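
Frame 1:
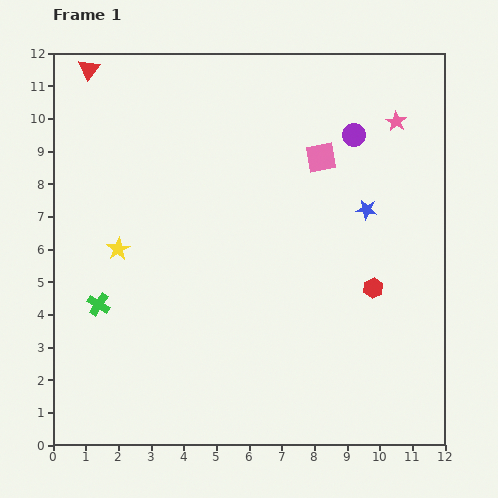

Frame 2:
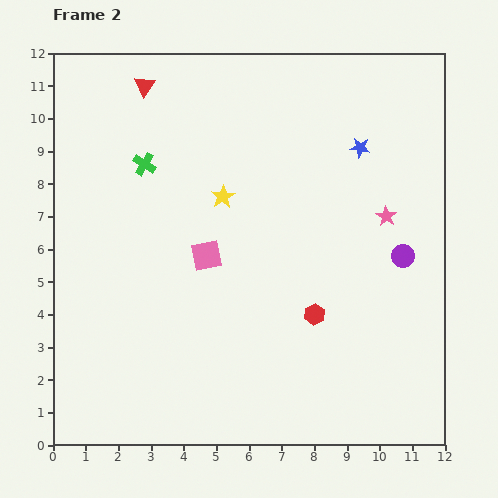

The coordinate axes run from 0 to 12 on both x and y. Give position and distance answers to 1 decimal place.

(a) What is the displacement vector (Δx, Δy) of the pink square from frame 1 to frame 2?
(-3.5, -3.0)

The pink square was at (8.2, 8.8) in frame 1 and (4.7, 5.8) in frame 2.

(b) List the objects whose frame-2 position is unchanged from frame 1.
none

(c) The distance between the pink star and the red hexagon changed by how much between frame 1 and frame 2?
-1.4

Distance in frame 1: 5.1. Distance in frame 2: 3.7.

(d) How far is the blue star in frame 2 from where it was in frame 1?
1.9

The blue star moved from (9.6, 7.2) to (9.4, 9.1), a distance of √(0.2² + 1.9²) ≈ 1.9.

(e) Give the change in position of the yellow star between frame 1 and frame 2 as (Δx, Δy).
(3.2, 1.6)

The yellow star was at (2.0, 6.0) in frame 1 and (5.2, 7.6) in frame 2.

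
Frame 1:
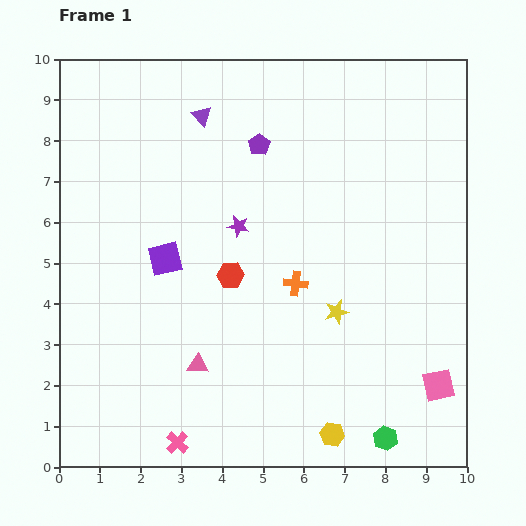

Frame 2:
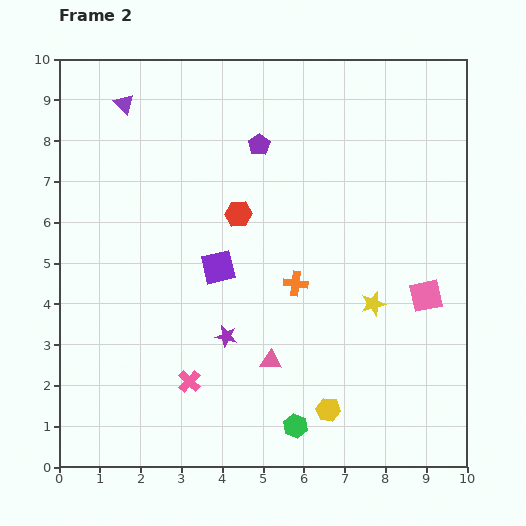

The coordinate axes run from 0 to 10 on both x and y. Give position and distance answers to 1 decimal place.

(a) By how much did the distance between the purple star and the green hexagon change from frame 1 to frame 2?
-3.5

Distance in frame 1: 6.3. Distance in frame 2: 2.8.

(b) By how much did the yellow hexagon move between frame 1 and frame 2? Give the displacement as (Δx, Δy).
(-0.1, 0.6)

The yellow hexagon was at (6.7, 0.8) in frame 1 and (6.6, 1.4) in frame 2.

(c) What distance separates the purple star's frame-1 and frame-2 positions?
2.7

The purple star moved from (4.4, 5.9) to (4.1, 3.2), a distance of √(0.3² + 2.7²) ≈ 2.7.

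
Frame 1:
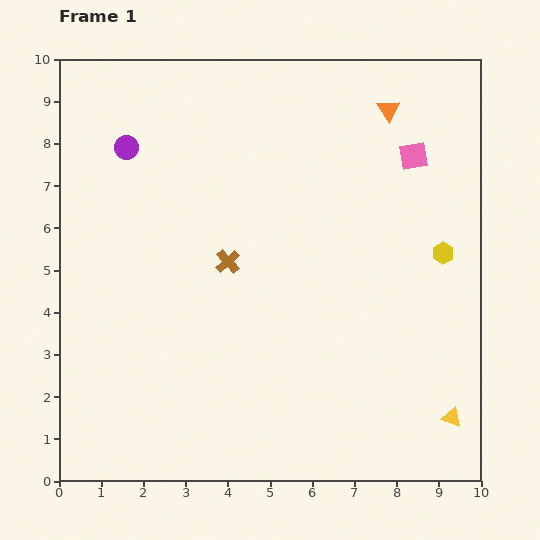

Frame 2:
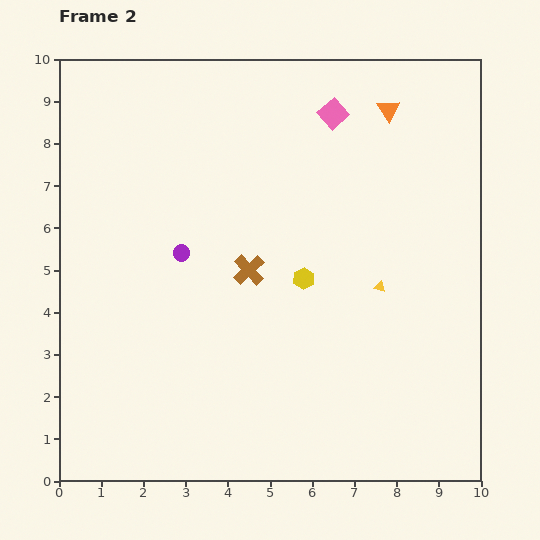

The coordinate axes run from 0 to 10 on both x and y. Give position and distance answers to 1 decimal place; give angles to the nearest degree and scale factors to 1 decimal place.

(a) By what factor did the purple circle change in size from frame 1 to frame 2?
0.7×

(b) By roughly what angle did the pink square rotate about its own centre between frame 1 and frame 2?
32° counter-clockwise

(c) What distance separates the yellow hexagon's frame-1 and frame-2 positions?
3.4

The yellow hexagon moved from (9.1, 5.4) to (5.8, 4.8), a distance of √(3.3² + 0.6²) ≈ 3.4.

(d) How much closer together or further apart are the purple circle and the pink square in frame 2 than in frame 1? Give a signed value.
-1.9

Distance in frame 1: 6.8. Distance in frame 2: 4.9.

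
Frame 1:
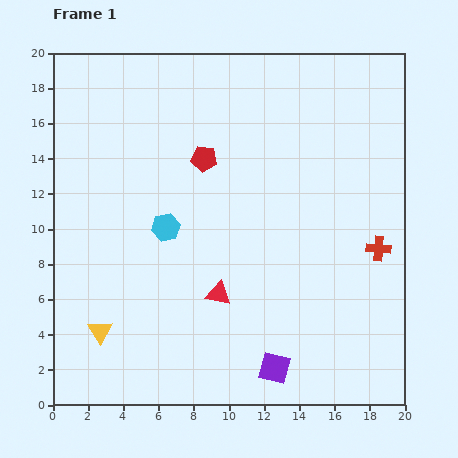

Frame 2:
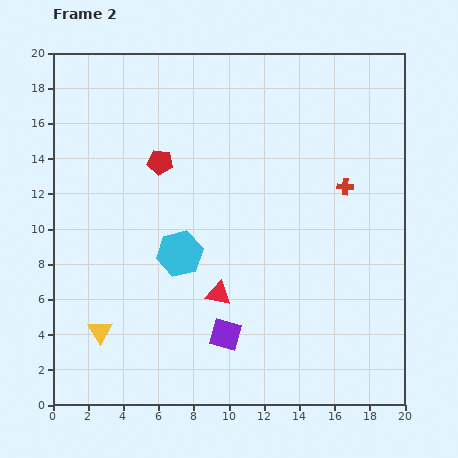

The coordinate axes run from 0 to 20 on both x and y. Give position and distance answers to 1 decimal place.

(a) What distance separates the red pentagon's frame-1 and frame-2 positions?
2.5

The red pentagon moved from (8.6, 14.0) to (6.1, 13.8), a distance of √(2.5² + 0.2²) ≈ 2.5.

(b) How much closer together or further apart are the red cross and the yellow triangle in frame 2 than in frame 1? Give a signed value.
-0.4

Distance in frame 1: 16.5. Distance in frame 2: 16.1.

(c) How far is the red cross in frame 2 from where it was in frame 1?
4.0

The red cross moved from (18.5, 8.9) to (16.6, 12.4), a distance of √(1.9² + 3.5²) ≈ 4.0.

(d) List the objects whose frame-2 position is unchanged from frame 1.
the yellow triangle, the red triangle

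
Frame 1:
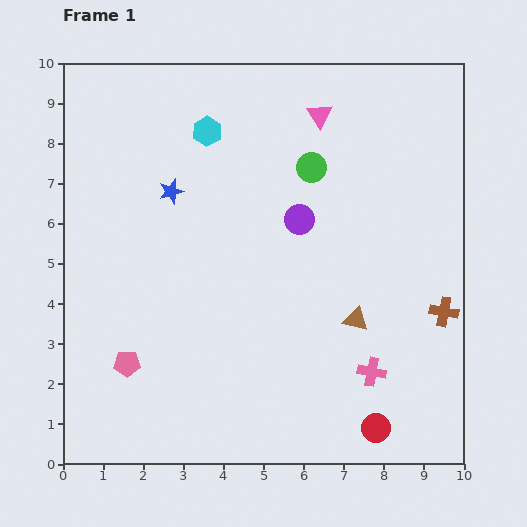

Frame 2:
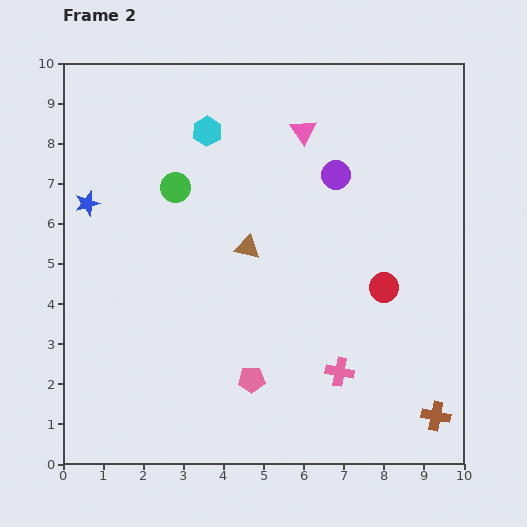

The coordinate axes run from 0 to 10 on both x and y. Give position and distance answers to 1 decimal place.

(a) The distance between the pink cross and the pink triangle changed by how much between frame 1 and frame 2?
-0.4

Distance in frame 1: 6.5. Distance in frame 2: 6.1.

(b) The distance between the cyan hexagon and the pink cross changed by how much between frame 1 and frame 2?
-0.5

Distance in frame 1: 7.3. Distance in frame 2: 6.8.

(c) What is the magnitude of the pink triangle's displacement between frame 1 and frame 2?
0.6

The pink triangle moved from (6.4, 8.7) to (6.0, 8.3), a distance of √(0.4² + 0.4²) ≈ 0.6.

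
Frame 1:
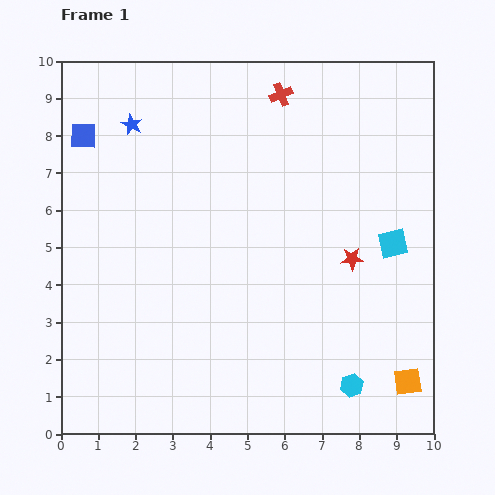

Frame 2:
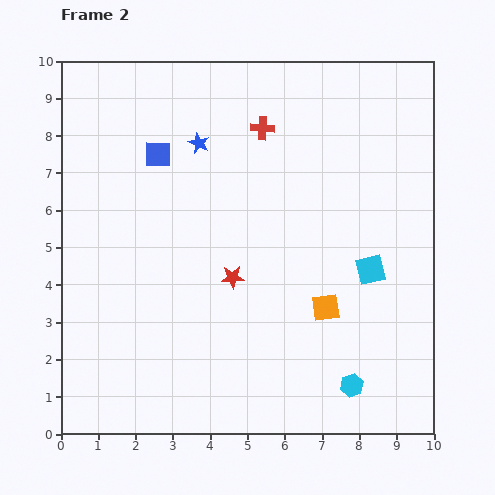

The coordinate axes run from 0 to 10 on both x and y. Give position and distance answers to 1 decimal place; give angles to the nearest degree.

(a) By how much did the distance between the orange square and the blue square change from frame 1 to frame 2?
-4.8

Distance in frame 1: 10.9. Distance in frame 2: 6.1.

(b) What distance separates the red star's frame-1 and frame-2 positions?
3.2

The red star moved from (7.8, 4.7) to (4.6, 4.2), a distance of √(3.2² + 0.5²) ≈ 3.2.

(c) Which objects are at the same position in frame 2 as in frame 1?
the cyan hexagon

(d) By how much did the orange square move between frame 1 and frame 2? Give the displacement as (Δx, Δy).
(-2.2, 2.0)

The orange square was at (9.3, 1.4) in frame 1 and (7.1, 3.4) in frame 2.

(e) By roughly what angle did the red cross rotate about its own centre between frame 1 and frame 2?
26° clockwise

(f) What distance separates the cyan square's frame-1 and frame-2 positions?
0.9

The cyan square moved from (8.9, 5.1) to (8.3, 4.4), a distance of √(0.6² + 0.7²) ≈ 0.9.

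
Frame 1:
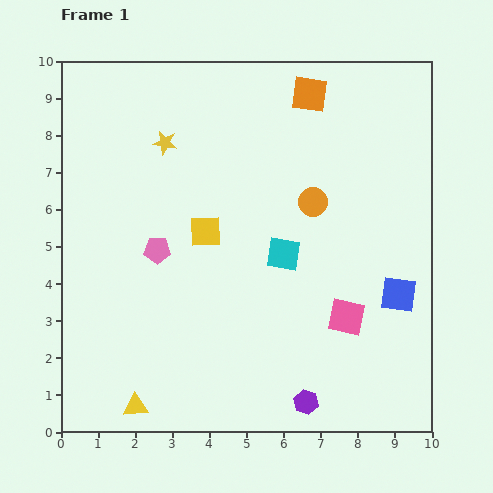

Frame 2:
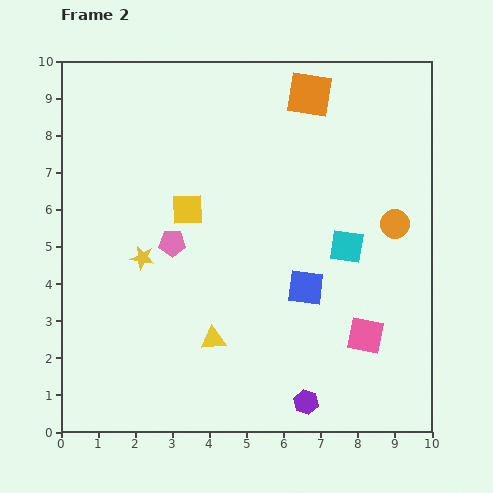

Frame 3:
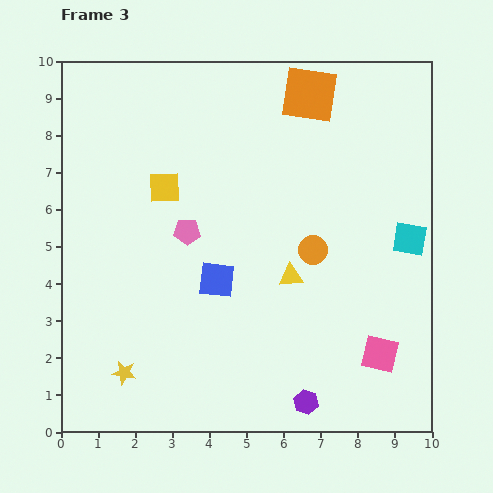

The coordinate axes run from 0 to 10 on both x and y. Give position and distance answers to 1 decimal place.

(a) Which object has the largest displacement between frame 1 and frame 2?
the yellow star

(moved 3.2; next 2.8)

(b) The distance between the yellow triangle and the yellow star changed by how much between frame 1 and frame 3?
-1.9

Distance in frame 1: 7.1. Distance in frame 3: 5.2.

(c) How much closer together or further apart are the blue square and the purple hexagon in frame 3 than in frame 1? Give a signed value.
+0.3

Distance in frame 1: 3.8. Distance in frame 3: 4.1.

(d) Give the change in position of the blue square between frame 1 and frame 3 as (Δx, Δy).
(-4.9, 0.4)

The blue square was at (9.1, 3.7) in frame 1 and (4.2, 4.1) in frame 3.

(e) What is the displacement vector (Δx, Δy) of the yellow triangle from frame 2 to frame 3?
(2.1, 1.7)

The yellow triangle was at (4.1, 2.5) in frame 2 and (6.2, 4.2) in frame 3.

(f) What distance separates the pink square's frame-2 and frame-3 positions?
0.6

The pink square moved from (8.2, 2.6) to (8.6, 2.1), a distance of √(0.4² + 0.5²) ≈ 0.6.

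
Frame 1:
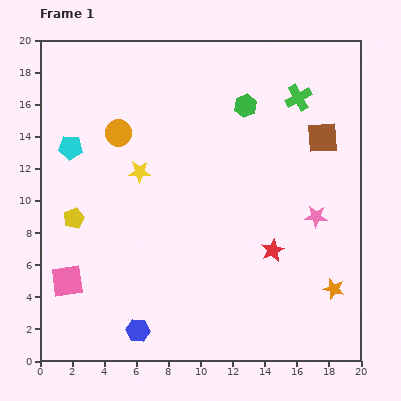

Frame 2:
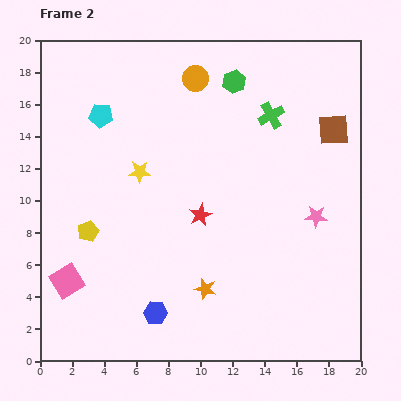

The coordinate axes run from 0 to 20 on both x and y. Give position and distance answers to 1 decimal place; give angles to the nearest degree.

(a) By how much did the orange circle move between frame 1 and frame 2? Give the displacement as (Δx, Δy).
(4.8, 3.4)

The orange circle was at (4.9, 14.2) in frame 1 and (9.7, 17.6) in frame 2.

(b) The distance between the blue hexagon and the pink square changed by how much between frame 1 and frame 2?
+0.5

Distance in frame 1: 5.4. Distance in frame 2: 5.9.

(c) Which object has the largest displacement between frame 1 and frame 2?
the orange star

(moved 8.0; next 5.9)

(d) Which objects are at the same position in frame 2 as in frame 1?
the yellow star, the pink star, the pink square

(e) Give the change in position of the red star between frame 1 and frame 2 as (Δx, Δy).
(-4.5, 2.2)

The red star was at (14.5, 6.9) in frame 1 and (10.0, 9.1) in frame 2.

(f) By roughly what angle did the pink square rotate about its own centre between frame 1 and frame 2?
23° counter-clockwise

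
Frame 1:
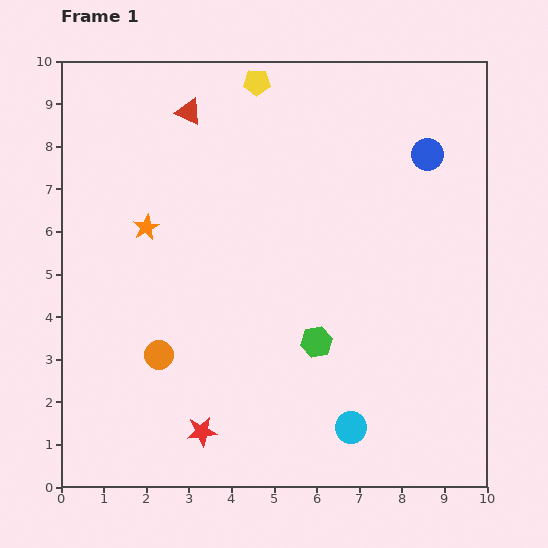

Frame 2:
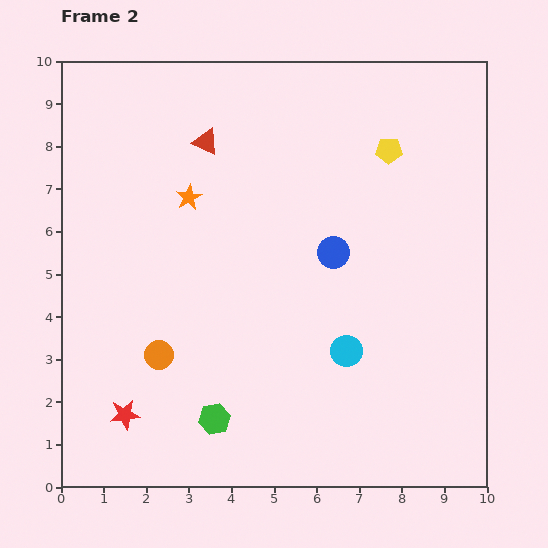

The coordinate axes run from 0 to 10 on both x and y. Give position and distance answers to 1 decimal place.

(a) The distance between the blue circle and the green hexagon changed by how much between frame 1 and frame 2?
-0.3

Distance in frame 1: 5.1. Distance in frame 2: 4.8.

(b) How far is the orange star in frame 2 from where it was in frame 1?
1.2

The orange star moved from (2.0, 6.1) to (3.0, 6.8), a distance of √(1.0² + 0.7²) ≈ 1.2.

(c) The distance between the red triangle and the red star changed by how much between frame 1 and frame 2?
-0.8

Distance in frame 1: 7.5. Distance in frame 2: 6.7.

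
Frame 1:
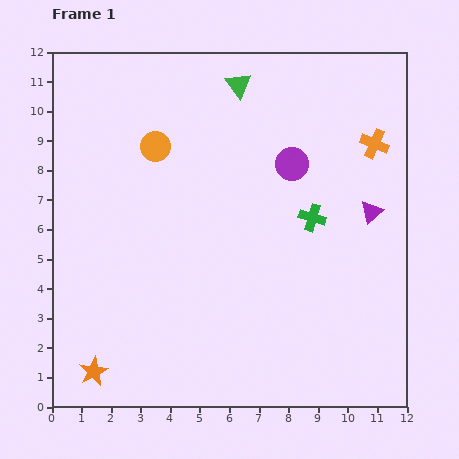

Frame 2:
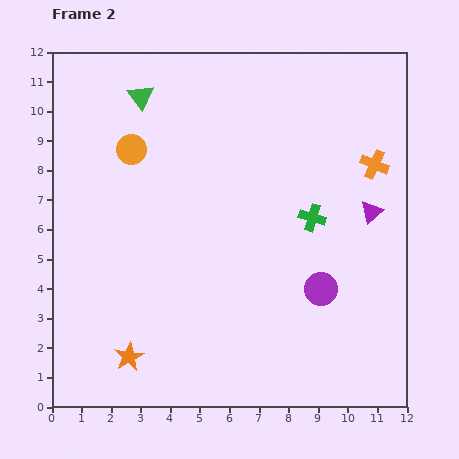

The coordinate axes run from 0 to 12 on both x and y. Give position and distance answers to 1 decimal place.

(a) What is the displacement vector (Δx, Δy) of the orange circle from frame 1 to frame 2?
(-0.8, -0.1)

The orange circle was at (3.5, 8.8) in frame 1 and (2.7, 8.7) in frame 2.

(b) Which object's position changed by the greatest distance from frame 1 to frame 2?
the purple circle

(moved 4.3; next 3.3)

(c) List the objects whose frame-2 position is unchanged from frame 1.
the green cross, the purple triangle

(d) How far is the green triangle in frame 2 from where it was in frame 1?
3.3

The green triangle moved from (6.3, 10.9) to (3.0, 10.5), a distance of √(3.3² + 0.4²) ≈ 3.3.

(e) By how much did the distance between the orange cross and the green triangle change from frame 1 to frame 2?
+3.2

Distance in frame 1: 5.0. Distance in frame 2: 8.2.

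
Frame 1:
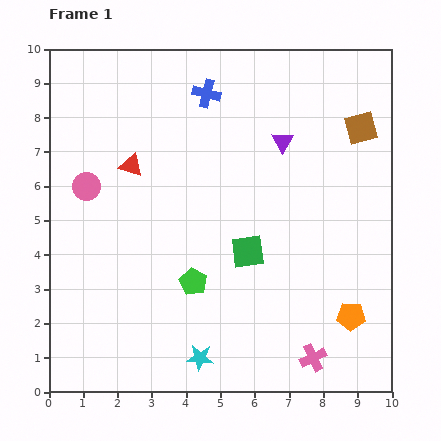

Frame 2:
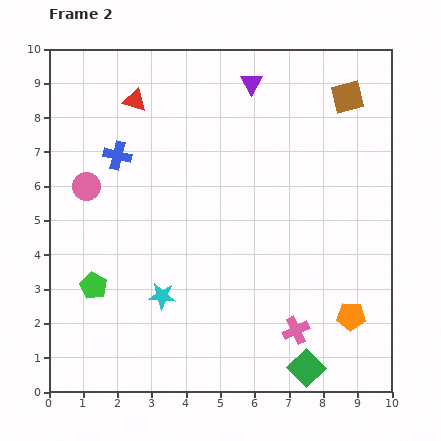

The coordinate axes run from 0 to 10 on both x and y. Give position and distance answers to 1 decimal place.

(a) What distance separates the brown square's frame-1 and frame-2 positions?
1.0

The brown square moved from (9.1, 7.7) to (8.7, 8.6), a distance of √(0.4² + 0.9²) ≈ 1.0.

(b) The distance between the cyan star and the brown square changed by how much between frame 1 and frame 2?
-0.3

Distance in frame 1: 8.2. Distance in frame 2: 7.9.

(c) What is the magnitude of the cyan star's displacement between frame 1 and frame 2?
2.1

The cyan star moved from (4.4, 1.0) to (3.3, 2.8), a distance of √(1.1² + 1.8²) ≈ 2.1.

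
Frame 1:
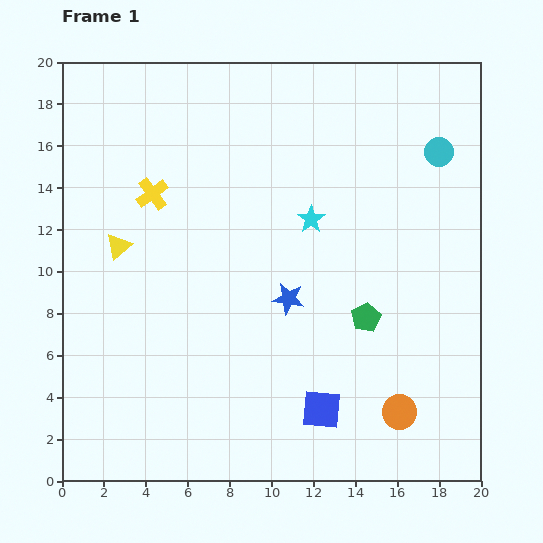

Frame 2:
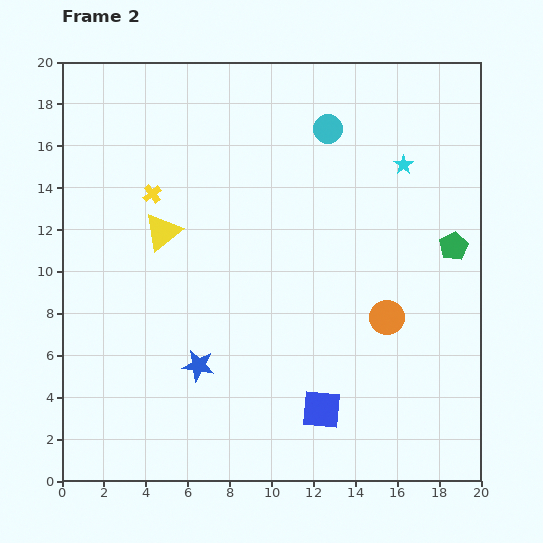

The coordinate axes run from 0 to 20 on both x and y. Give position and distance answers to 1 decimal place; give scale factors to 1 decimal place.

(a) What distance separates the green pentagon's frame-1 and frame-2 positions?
5.4

The green pentagon moved from (14.5, 7.8) to (18.7, 11.2), a distance of √(4.2² + 3.4²) ≈ 5.4.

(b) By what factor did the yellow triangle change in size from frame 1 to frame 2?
1.4×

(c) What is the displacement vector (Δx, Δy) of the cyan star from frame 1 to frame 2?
(4.4, 2.6)

The cyan star was at (11.9, 12.5) in frame 1 and (16.3, 15.1) in frame 2.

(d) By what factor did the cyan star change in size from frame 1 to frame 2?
0.7×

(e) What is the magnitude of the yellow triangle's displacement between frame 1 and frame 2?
2.2

The yellow triangle moved from (2.7, 11.2) to (4.8, 11.9), a distance of √(2.1² + 0.7²) ≈ 2.2.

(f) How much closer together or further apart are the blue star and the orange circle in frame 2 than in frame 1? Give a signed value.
+1.7

Distance in frame 1: 7.6. Distance in frame 2: 9.3.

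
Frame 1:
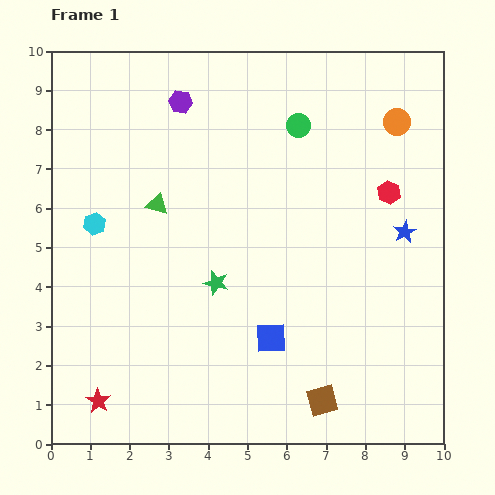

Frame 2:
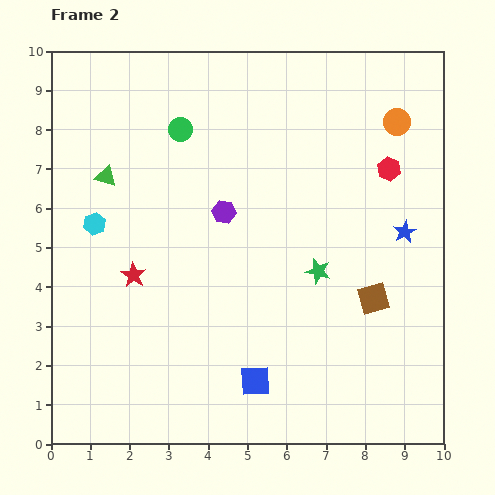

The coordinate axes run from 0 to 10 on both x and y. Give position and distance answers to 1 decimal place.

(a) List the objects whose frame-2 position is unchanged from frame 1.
the orange circle, the cyan hexagon, the blue star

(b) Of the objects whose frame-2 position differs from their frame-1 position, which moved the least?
the red hexagon

(moved 0.6)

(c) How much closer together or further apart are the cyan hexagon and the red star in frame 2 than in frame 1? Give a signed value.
-2.9

Distance in frame 1: 4.5. Distance in frame 2: 1.6.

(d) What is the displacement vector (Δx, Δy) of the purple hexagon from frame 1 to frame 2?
(1.1, -2.8)

The purple hexagon was at (3.3, 8.7) in frame 1 and (4.4, 5.9) in frame 2.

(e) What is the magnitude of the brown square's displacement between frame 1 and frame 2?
2.9

The brown square moved from (6.9, 1.1) to (8.2, 3.7), a distance of √(1.3² + 2.6²) ≈ 2.9.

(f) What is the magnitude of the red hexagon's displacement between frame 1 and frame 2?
0.6

The red hexagon moved from (8.6, 6.4) to (8.6, 7.0), a distance of √(0.0² + 0.6²) ≈ 0.6.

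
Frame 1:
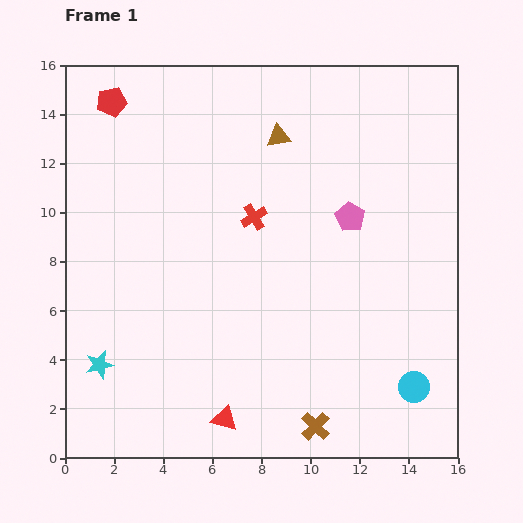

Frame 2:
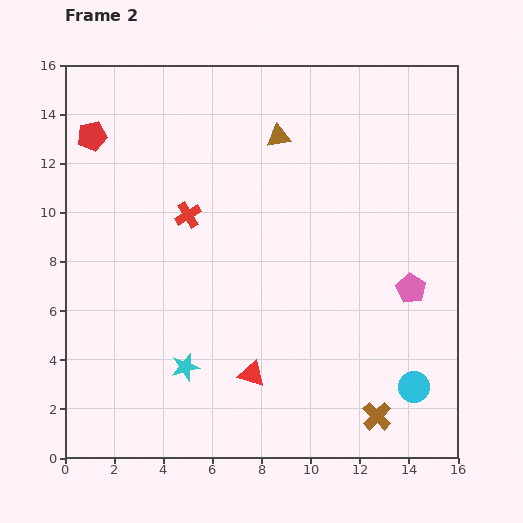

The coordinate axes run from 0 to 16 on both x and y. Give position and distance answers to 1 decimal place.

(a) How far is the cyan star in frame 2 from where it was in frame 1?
3.5

The cyan star moved from (1.4, 3.8) to (4.9, 3.7), a distance of √(3.5² + 0.1²) ≈ 3.5.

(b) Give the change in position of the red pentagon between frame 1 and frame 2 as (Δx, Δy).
(-0.8, -1.4)

The red pentagon was at (1.9, 14.5) in frame 1 and (1.1, 13.1) in frame 2.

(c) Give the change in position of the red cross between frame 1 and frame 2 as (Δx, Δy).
(-2.7, 0.1)

The red cross was at (7.7, 9.8) in frame 1 and (5.0, 9.9) in frame 2.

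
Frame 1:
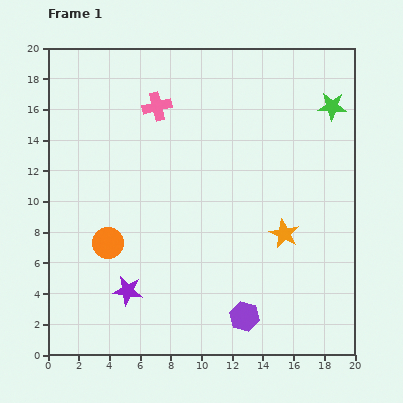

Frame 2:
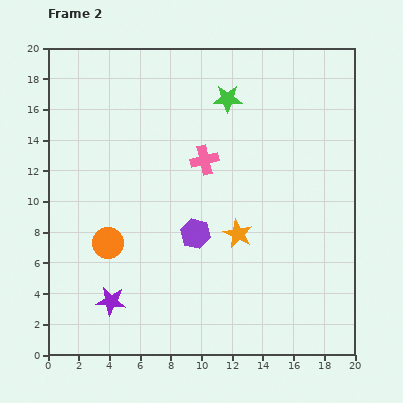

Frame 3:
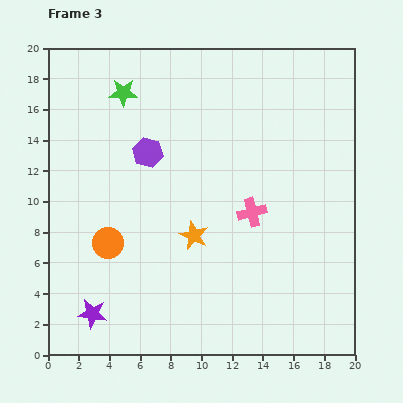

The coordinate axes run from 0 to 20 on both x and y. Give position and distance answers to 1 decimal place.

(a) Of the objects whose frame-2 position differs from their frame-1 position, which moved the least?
the purple star

(moved 1.3)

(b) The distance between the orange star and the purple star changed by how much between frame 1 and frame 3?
-2.6

Distance in frame 1: 10.9. Distance in frame 3: 8.3.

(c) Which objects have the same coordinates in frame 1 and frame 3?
the orange circle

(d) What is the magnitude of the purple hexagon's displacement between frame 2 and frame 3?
6.1

The purple hexagon moved from (9.6, 7.9) to (6.5, 13.2), a distance of √(3.1² + 5.3²) ≈ 6.1.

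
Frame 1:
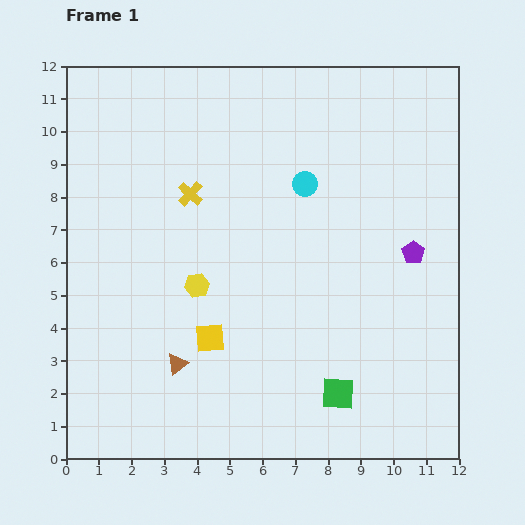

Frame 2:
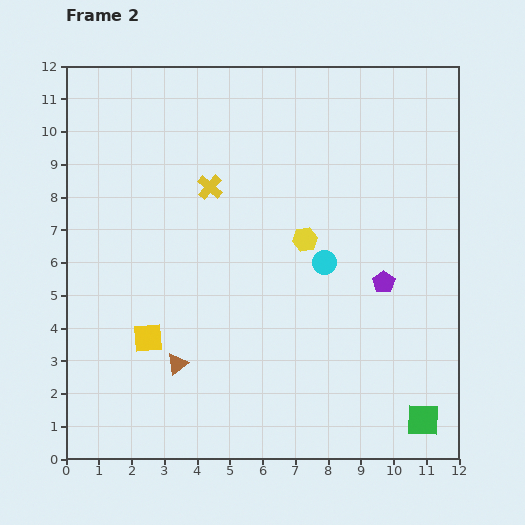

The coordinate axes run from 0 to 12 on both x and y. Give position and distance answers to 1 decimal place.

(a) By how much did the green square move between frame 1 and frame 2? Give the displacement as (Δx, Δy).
(2.6, -0.8)

The green square was at (8.3, 2.0) in frame 1 and (10.9, 1.2) in frame 2.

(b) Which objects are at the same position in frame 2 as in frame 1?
the brown triangle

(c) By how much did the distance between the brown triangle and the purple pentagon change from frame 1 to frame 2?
-1.2

Distance in frame 1: 8.0. Distance in frame 2: 6.8.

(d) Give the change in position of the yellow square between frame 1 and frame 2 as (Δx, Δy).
(-1.9, 0.0)

The yellow square was at (4.4, 3.7) in frame 1 and (2.5, 3.7) in frame 2.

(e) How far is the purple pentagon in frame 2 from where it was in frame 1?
1.3

The purple pentagon moved from (10.6, 6.3) to (9.7, 5.4), a distance of √(0.9² + 0.9²) ≈ 1.3.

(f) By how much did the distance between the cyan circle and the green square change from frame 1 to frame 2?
-0.8

Distance in frame 1: 6.5. Distance in frame 2: 5.7.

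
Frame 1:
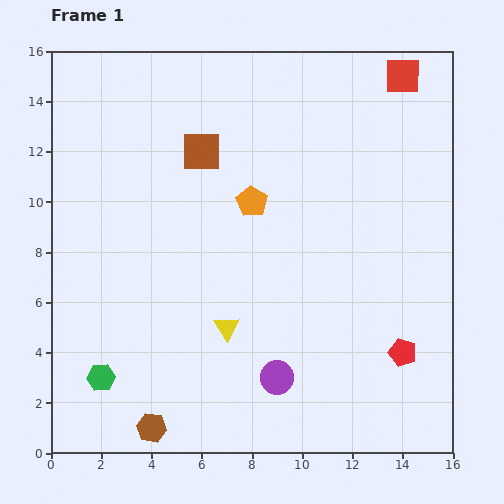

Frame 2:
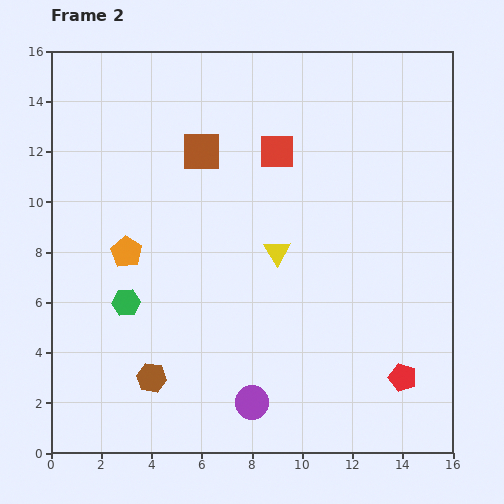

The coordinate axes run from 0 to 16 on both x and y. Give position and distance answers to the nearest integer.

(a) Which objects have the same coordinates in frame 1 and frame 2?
the brown square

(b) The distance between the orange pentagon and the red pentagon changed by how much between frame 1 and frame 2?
+4

Distance in frame 1: 8. Distance in frame 2: 12.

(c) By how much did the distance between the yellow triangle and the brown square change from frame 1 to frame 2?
-2

Distance in frame 1: 7. Distance in frame 2: 5.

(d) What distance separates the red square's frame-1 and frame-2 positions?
6

The red square moved from (14, 15) to (9, 12), a distance of √(5² + 3²) ≈ 6.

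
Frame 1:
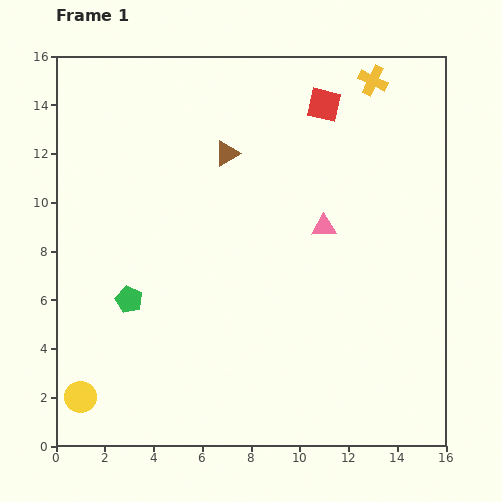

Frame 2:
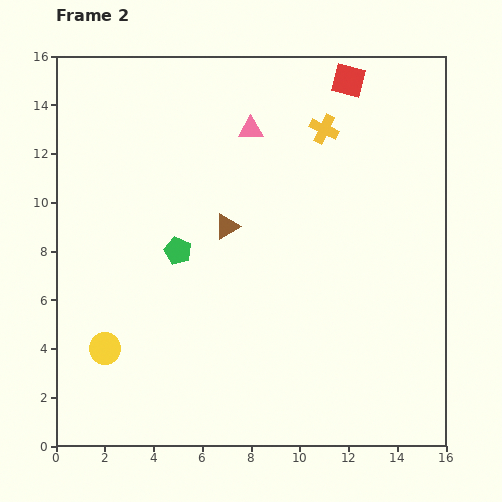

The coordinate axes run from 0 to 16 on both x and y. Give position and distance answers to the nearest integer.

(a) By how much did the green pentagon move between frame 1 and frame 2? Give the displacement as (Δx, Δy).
(2, 2)

The green pentagon was at (3, 6) in frame 1 and (5, 8) in frame 2.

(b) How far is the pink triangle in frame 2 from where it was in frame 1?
5

The pink triangle moved from (11, 9) to (8, 13), a distance of √(3² + 4²) ≈ 5.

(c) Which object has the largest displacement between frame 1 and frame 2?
the pink triangle

(moved 5; next 3)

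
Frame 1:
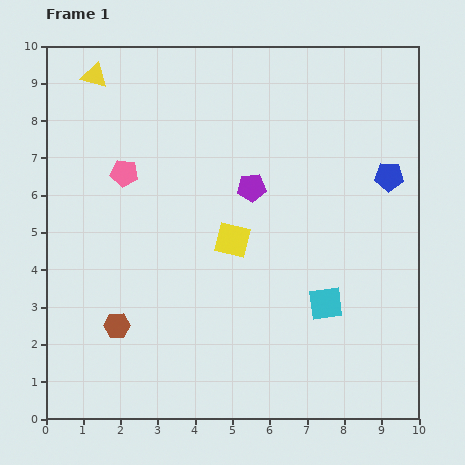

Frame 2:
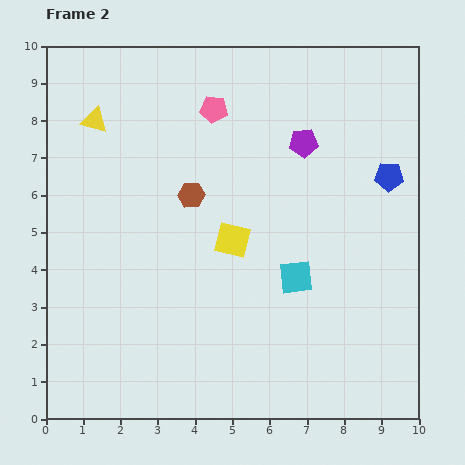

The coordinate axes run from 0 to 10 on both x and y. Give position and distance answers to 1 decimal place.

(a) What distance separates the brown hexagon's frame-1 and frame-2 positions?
4.0

The brown hexagon moved from (1.9, 2.5) to (3.9, 6.0), a distance of √(2.0² + 3.5²) ≈ 4.0.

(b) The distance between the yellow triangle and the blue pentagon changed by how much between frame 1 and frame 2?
-0.3

Distance in frame 1: 8.3. Distance in frame 2: 8.0.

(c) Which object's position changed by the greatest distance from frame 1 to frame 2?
the brown hexagon

(moved 4.0; next 2.9)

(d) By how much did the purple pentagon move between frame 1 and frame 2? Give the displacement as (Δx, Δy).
(1.4, 1.2)

The purple pentagon was at (5.5, 6.2) in frame 1 and (6.9, 7.4) in frame 2.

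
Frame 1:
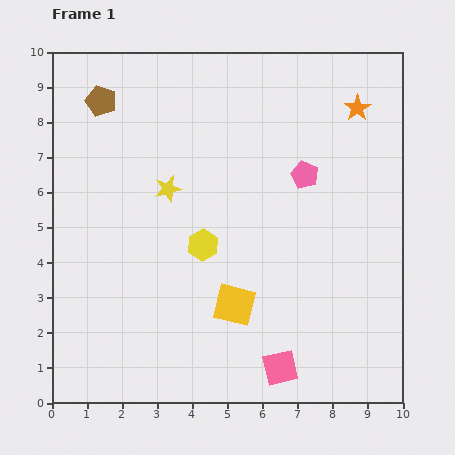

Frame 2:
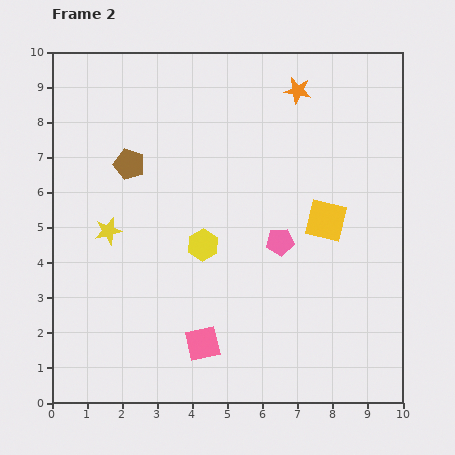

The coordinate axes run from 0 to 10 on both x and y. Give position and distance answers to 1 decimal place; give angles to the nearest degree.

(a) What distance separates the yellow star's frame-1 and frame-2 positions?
2.1

The yellow star moved from (3.3, 6.1) to (1.6, 4.9), a distance of √(1.7² + 1.2²) ≈ 2.1.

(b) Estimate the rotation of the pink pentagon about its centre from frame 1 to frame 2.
30° counter-clockwise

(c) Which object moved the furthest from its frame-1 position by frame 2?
the yellow square

(moved 3.5; next 2.3)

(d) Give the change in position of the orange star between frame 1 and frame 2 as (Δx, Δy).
(-1.7, 0.5)

The orange star was at (8.7, 8.4) in frame 1 and (7.0, 8.9) in frame 2.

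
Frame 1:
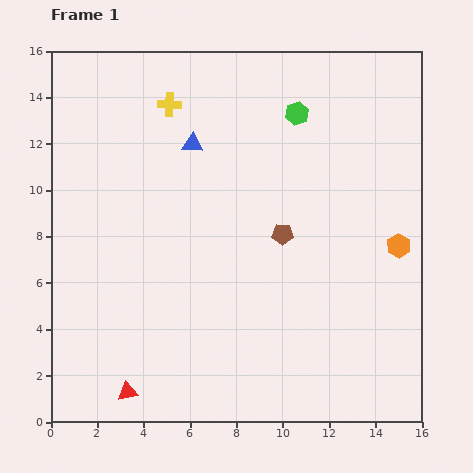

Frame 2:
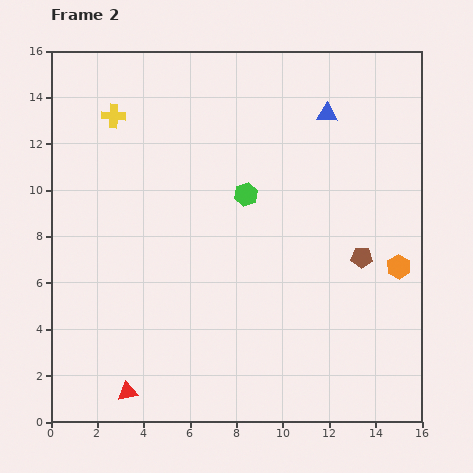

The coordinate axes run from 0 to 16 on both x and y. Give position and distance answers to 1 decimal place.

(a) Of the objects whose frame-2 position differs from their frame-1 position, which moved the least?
the orange hexagon

(moved 0.9)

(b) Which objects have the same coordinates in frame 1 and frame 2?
the red triangle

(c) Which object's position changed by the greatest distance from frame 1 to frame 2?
the blue triangle

(moved 5.9; next 4.1)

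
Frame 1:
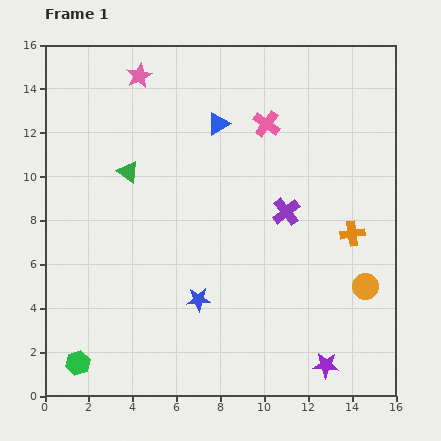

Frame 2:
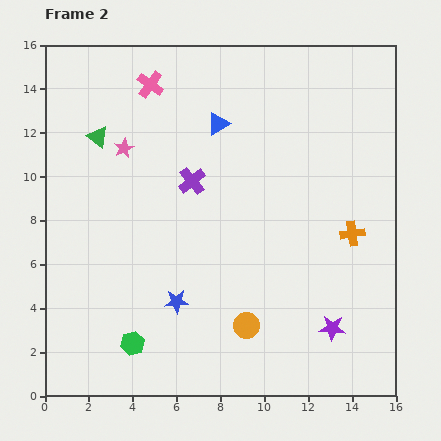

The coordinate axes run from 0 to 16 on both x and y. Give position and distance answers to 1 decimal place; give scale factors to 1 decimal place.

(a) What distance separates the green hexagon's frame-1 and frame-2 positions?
2.7

The green hexagon moved from (1.5, 1.5) to (4.0, 2.4), a distance of √(2.5² + 0.9²) ≈ 2.7.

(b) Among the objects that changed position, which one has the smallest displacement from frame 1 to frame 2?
the blue star

(moved 1.0)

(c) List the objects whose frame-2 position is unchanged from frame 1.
the orange cross, the blue triangle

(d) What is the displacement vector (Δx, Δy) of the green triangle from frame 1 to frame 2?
(-1.4, 1.6)

The green triangle was at (3.8, 10.2) in frame 1 and (2.4, 11.8) in frame 2.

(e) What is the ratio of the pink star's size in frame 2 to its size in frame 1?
0.8×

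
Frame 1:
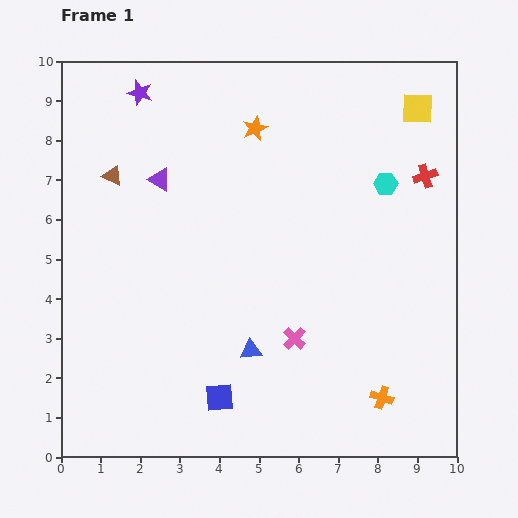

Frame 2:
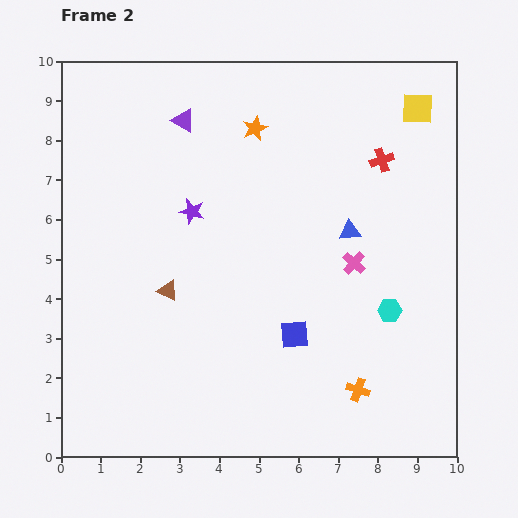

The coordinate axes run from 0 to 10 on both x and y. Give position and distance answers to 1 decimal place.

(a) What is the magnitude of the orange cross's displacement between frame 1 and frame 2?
0.6

The orange cross moved from (8.1, 1.5) to (7.5, 1.7), a distance of √(0.6² + 0.2²) ≈ 0.6.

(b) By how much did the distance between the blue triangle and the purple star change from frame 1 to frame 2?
-3.1

Distance in frame 1: 7.1. Distance in frame 2: 4.0.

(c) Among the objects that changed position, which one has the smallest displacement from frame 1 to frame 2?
the orange cross

(moved 0.6)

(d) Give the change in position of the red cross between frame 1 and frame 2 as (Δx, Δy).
(-1.1, 0.4)

The red cross was at (9.2, 7.1) in frame 1 and (8.1, 7.5) in frame 2.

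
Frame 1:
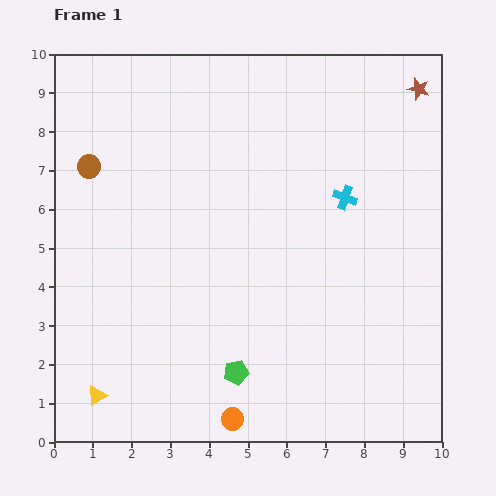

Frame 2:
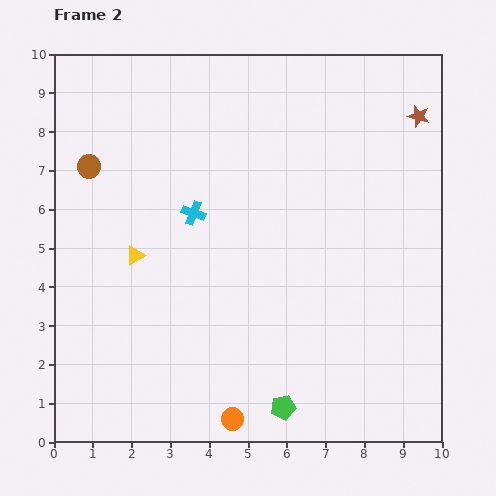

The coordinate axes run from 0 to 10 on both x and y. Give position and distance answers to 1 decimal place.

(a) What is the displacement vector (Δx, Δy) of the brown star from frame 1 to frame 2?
(0.0, -0.7)

The brown star was at (9.4, 9.1) in frame 1 and (9.4, 8.4) in frame 2.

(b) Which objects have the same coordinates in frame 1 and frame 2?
the brown circle, the orange circle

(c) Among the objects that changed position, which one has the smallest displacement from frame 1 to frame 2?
the brown star

(moved 0.7)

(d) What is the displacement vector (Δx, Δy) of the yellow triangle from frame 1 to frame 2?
(1.0, 3.6)

The yellow triangle was at (1.1, 1.2) in frame 1 and (2.1, 4.8) in frame 2.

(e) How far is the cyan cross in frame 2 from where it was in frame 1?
3.9

The cyan cross moved from (7.5, 6.3) to (3.6, 5.9), a distance of √(3.9² + 0.4²) ≈ 3.9.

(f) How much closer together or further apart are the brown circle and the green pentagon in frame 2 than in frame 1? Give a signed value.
+1.5

Distance in frame 1: 6.5. Distance in frame 2: 8.0.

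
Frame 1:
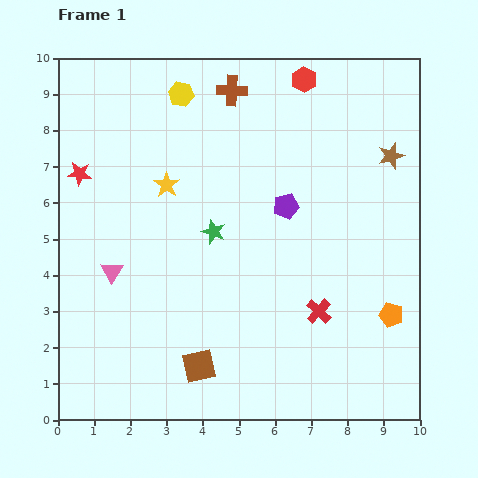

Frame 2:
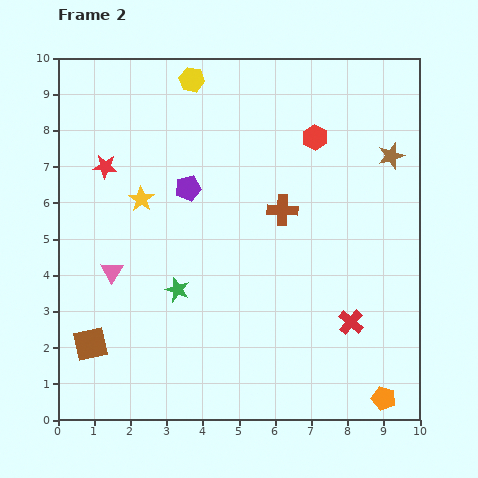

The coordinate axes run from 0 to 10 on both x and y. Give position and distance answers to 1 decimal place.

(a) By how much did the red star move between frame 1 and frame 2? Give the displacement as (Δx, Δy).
(0.7, 0.2)

The red star was at (0.6, 6.8) in frame 1 and (1.3, 7.0) in frame 2.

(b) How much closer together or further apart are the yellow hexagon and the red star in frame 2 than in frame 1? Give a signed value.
-0.2

Distance in frame 1: 3.6. Distance in frame 2: 3.4.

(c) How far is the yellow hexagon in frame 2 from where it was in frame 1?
0.5

The yellow hexagon moved from (3.4, 9.0) to (3.7, 9.4), a distance of √(0.3² + 0.4²) ≈ 0.5.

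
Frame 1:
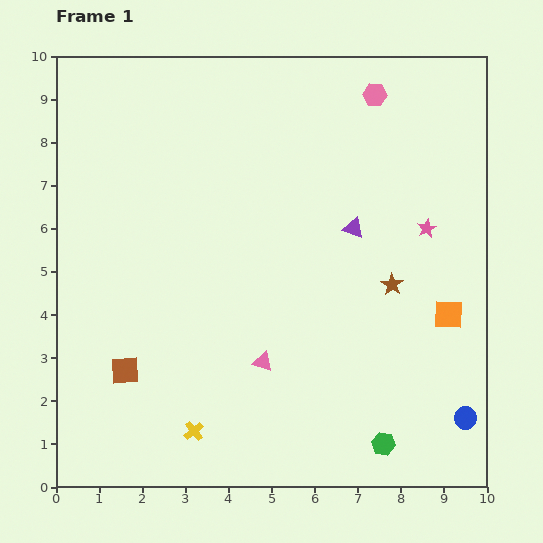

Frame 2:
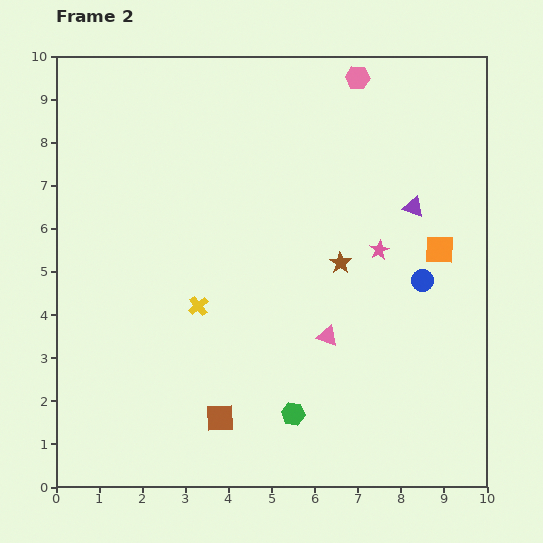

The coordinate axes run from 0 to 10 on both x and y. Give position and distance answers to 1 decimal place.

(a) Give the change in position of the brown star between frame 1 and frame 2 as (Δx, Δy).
(-1.2, 0.5)

The brown star was at (7.8, 4.7) in frame 1 and (6.6, 5.2) in frame 2.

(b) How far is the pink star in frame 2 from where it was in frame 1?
1.2

The pink star moved from (8.6, 6.0) to (7.5, 5.5), a distance of √(1.1² + 0.5²) ≈ 1.2.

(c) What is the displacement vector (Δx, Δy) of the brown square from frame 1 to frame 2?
(2.2, -1.1)

The brown square was at (1.6, 2.7) in frame 1 and (3.8, 1.6) in frame 2.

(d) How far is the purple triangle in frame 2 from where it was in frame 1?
1.5

The purple triangle moved from (6.9, 6.0) to (8.3, 6.5), a distance of √(1.4² + 0.5²) ≈ 1.5.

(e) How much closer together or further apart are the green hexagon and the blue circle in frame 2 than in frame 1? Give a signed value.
+2.3

Distance in frame 1: 2.0. Distance in frame 2: 4.3.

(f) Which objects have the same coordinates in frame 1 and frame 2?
none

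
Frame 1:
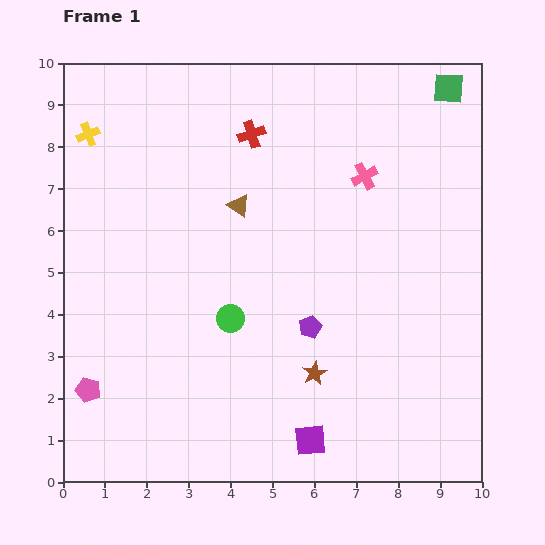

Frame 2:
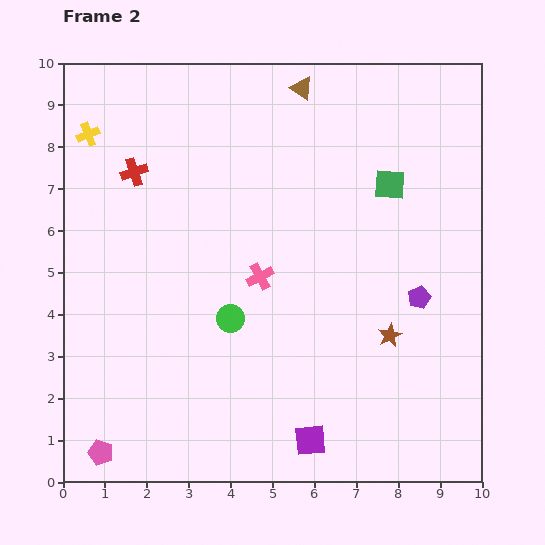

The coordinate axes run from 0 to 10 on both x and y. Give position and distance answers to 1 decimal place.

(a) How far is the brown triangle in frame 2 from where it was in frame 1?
3.2

The brown triangle moved from (4.2, 6.6) to (5.7, 9.4), a distance of √(1.5² + 2.8²) ≈ 3.2.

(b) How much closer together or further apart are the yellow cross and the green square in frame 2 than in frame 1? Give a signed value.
-1.4

Distance in frame 1: 8.7. Distance in frame 2: 7.3.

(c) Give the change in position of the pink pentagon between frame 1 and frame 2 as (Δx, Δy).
(0.3, -1.5)

The pink pentagon was at (0.6, 2.2) in frame 1 and (0.9, 0.7) in frame 2.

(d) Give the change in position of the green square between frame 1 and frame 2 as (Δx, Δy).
(-1.4, -2.3)

The green square was at (9.2, 9.4) in frame 1 and (7.8, 7.1) in frame 2.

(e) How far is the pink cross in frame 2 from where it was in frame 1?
3.5

The pink cross moved from (7.2, 7.3) to (4.7, 4.9), a distance of √(2.5² + 2.4²) ≈ 3.5.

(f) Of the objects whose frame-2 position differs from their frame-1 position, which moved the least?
the pink pentagon

(moved 1.5)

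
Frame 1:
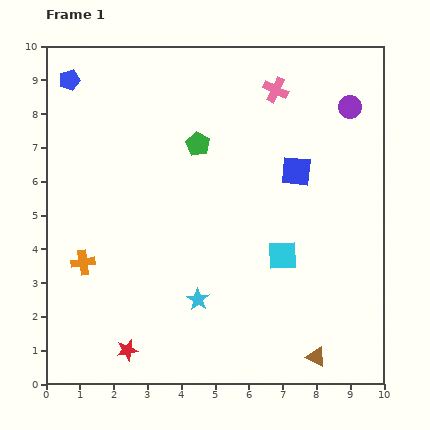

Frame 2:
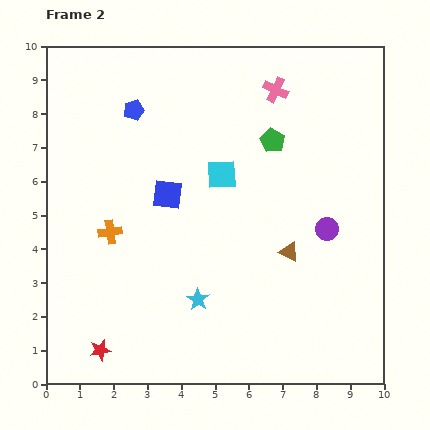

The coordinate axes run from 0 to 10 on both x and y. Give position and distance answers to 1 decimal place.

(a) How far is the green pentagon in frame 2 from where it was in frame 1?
2.2

The green pentagon moved from (4.5, 7.1) to (6.7, 7.2), a distance of √(2.2² + 0.1²) ≈ 2.2.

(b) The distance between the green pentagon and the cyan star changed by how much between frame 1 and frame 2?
+0.6

Distance in frame 1: 4.6. Distance in frame 2: 5.2.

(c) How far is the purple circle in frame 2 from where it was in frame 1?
3.7

The purple circle moved from (9.0, 8.2) to (8.3, 4.6), a distance of √(0.7² + 3.6²) ≈ 3.7.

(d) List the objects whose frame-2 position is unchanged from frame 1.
the pink cross, the cyan star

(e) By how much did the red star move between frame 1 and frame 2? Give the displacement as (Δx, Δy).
(-0.8, 0.0)

The red star was at (2.4, 1.0) in frame 1 and (1.6, 1.0) in frame 2.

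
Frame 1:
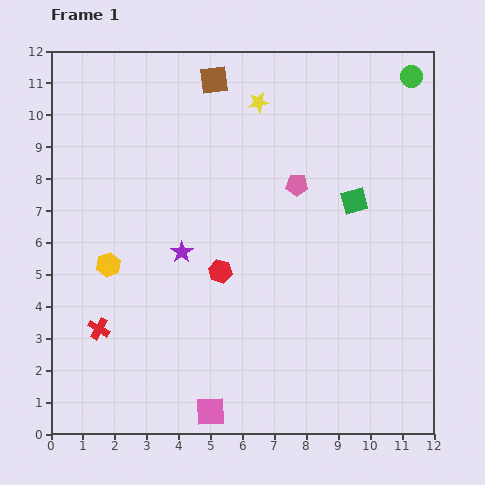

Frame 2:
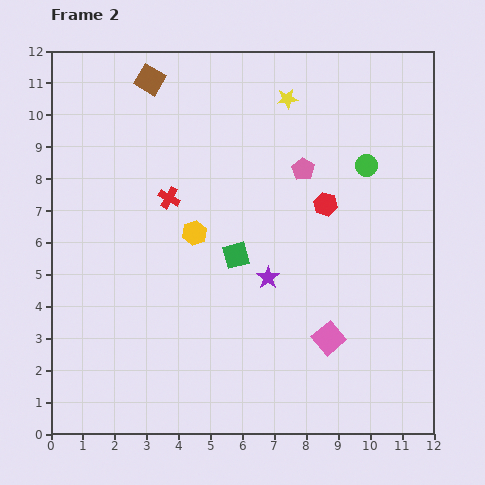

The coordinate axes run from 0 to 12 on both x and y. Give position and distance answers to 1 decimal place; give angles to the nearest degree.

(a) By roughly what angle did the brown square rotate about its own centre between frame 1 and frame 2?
38° clockwise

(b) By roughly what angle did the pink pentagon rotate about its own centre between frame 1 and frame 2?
29° clockwise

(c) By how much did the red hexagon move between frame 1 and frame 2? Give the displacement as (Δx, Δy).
(3.3, 2.1)

The red hexagon was at (5.3, 5.1) in frame 1 and (8.6, 7.2) in frame 2.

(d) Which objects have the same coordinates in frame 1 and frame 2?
none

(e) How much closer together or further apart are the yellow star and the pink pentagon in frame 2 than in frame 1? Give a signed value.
-0.6

Distance in frame 1: 2.9. Distance in frame 2: 2.3.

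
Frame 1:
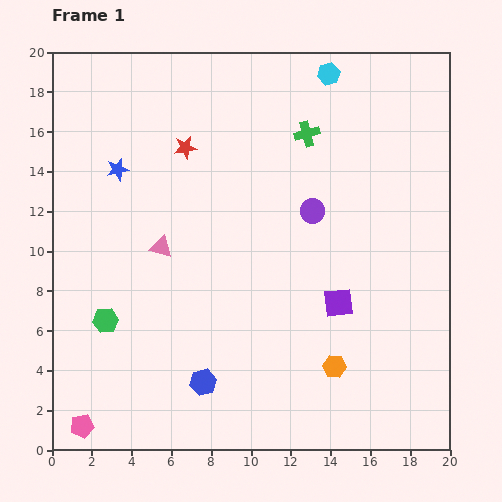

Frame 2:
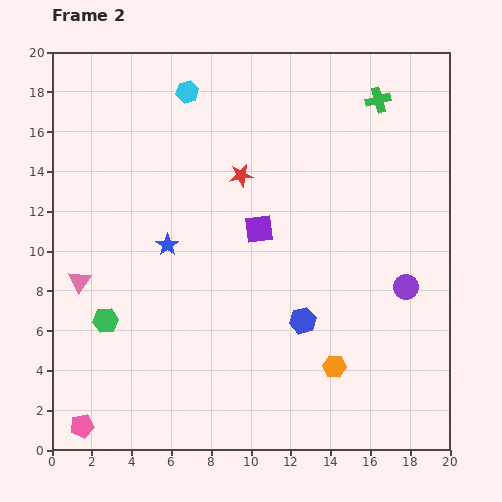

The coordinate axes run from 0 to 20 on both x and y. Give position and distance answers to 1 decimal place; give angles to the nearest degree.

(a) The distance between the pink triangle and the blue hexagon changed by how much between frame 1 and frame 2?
+4.3

Distance in frame 1: 7.1. Distance in frame 2: 11.4.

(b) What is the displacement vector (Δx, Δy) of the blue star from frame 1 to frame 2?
(2.5, -3.8)

The blue star was at (3.3, 14.1) in frame 1 and (5.8, 10.3) in frame 2.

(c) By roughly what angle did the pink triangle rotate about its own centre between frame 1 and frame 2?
50° clockwise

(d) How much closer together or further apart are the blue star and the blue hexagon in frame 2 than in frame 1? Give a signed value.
-3.7

Distance in frame 1: 11.5. Distance in frame 2: 7.8.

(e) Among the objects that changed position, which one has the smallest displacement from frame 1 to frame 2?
the red star

(moved 3.1)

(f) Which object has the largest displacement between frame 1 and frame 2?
the cyan hexagon

(moved 7.2; next 6.0)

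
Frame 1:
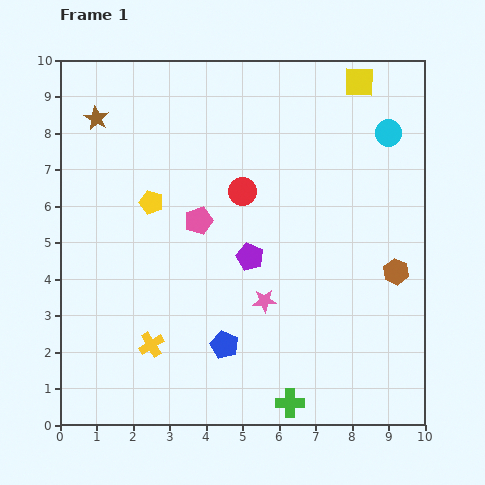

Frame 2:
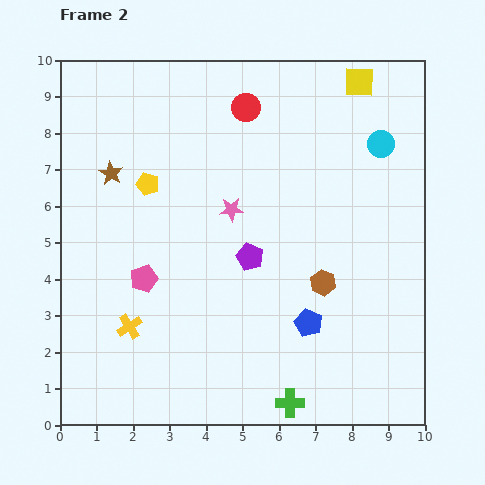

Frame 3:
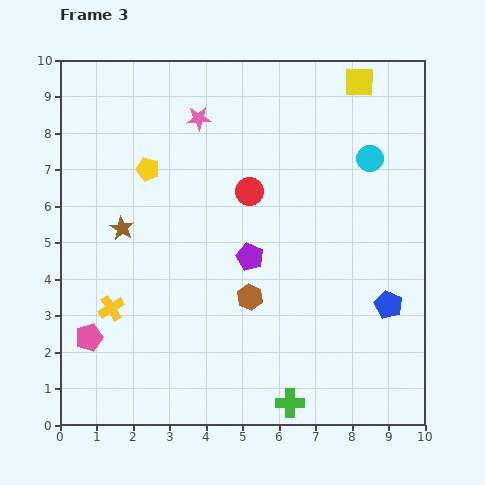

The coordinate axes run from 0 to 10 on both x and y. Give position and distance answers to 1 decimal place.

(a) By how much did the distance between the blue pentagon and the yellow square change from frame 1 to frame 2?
-1.4

Distance in frame 1: 8.1. Distance in frame 2: 6.7.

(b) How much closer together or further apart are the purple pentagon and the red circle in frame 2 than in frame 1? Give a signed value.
+2.3

Distance in frame 1: 1.8. Distance in frame 2: 4.1.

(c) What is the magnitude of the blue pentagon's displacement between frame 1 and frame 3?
4.6

The blue pentagon moved from (4.5, 2.2) to (9.0, 3.3), a distance of √(4.5² + 1.1²) ≈ 4.6.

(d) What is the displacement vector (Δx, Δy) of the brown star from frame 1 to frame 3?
(0.7, -3.0)

The brown star was at (1.0, 8.4) in frame 1 and (1.7, 5.4) in frame 3.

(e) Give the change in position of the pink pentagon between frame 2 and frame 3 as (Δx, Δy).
(-1.5, -1.6)

The pink pentagon was at (2.3, 4.0) in frame 2 and (0.8, 2.4) in frame 3.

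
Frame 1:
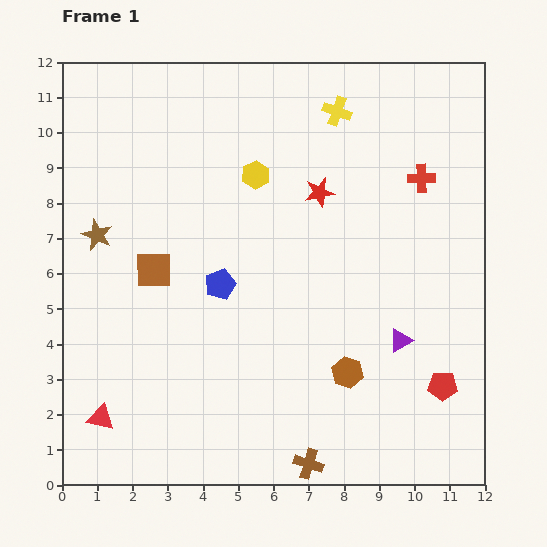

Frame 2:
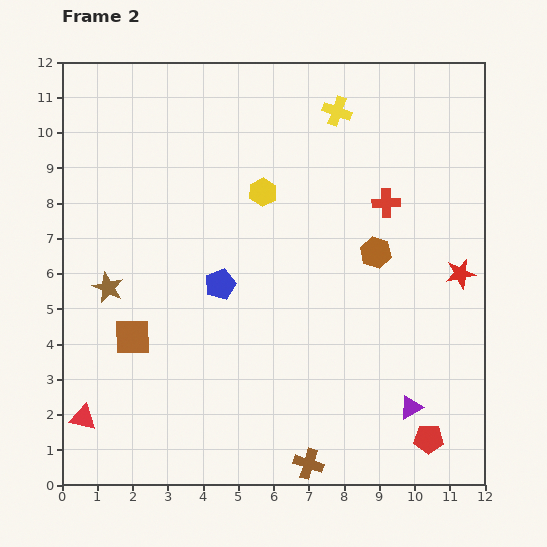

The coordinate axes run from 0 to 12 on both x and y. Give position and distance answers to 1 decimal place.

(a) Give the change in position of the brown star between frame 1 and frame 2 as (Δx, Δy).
(0.3, -1.5)

The brown star was at (1.0, 7.1) in frame 1 and (1.3, 5.6) in frame 2.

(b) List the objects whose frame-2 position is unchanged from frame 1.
the yellow cross, the brown cross, the blue pentagon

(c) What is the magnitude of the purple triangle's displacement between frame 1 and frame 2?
1.9

The purple triangle moved from (9.6, 4.1) to (9.9, 2.2), a distance of √(0.3² + 1.9²) ≈ 1.9.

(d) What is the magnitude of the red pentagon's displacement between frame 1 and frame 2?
1.6

The red pentagon moved from (10.8, 2.8) to (10.4, 1.3), a distance of √(0.4² + 1.5²) ≈ 1.6.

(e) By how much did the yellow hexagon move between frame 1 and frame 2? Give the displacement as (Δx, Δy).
(0.2, -0.5)

The yellow hexagon was at (5.5, 8.8) in frame 1 and (5.7, 8.3) in frame 2.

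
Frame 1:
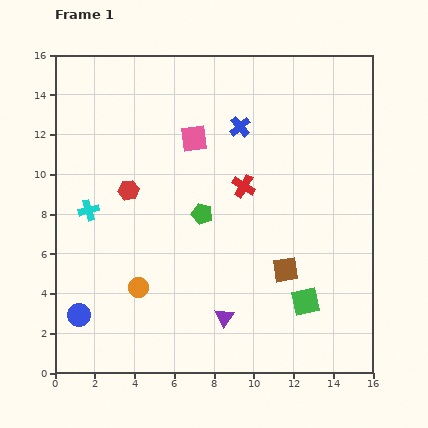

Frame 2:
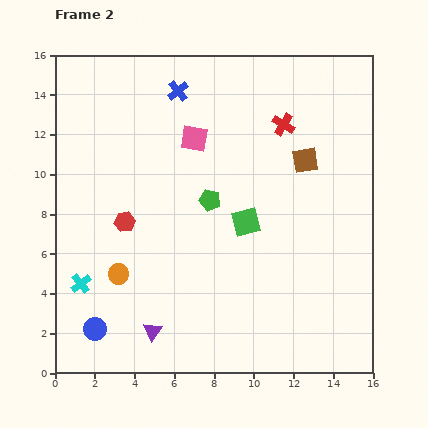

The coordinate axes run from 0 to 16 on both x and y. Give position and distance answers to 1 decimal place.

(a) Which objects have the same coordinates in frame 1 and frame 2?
the pink square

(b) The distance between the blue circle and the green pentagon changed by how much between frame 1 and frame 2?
+0.7

Distance in frame 1: 8.0. Distance in frame 2: 8.7.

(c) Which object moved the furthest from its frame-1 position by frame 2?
the brown square

(moved 5.6; next 5.0)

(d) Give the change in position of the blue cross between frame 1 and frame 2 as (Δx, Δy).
(-3.1, 1.8)

The blue cross was at (9.3, 12.4) in frame 1 and (6.2, 14.2) in frame 2.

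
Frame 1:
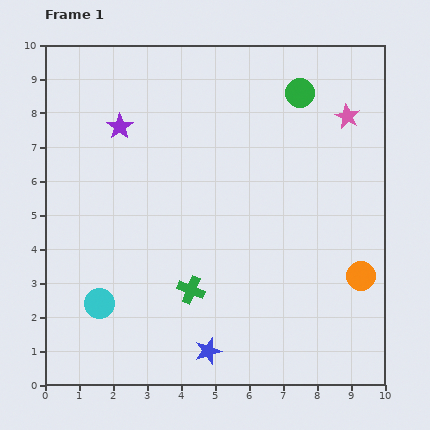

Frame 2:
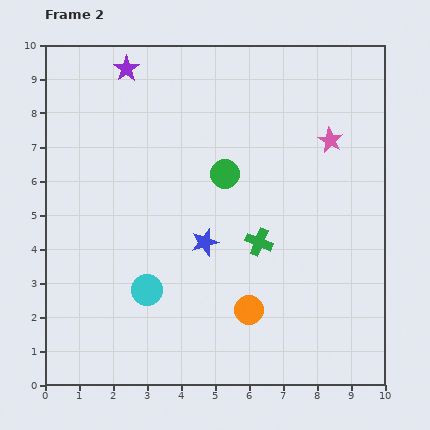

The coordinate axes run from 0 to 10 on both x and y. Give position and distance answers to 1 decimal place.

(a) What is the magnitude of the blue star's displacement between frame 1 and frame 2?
3.2

The blue star moved from (4.8, 1.0) to (4.7, 4.2), a distance of √(0.1² + 3.2²) ≈ 3.2.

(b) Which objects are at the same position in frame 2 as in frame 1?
none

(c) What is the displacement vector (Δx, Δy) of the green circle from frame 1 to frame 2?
(-2.2, -2.4)

The green circle was at (7.5, 8.6) in frame 1 and (5.3, 6.2) in frame 2.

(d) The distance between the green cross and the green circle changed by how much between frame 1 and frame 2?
-4.4

Distance in frame 1: 6.6. Distance in frame 2: 2.2.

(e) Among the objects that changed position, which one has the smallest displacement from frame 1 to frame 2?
the pink star

(moved 0.9)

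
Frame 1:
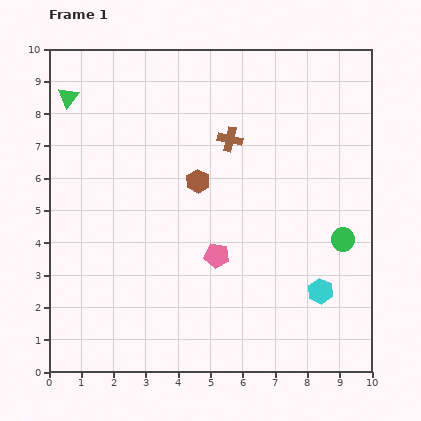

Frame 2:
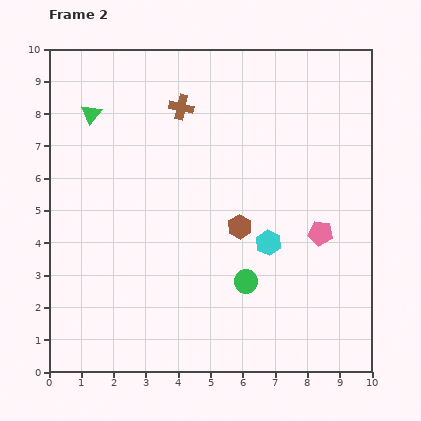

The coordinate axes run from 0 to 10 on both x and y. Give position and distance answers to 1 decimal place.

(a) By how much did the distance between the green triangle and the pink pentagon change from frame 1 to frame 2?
+1.3

Distance in frame 1: 6.7. Distance in frame 2: 8.0.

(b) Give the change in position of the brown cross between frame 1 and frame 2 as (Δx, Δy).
(-1.5, 1.0)

The brown cross was at (5.6, 7.2) in frame 1 and (4.1, 8.2) in frame 2.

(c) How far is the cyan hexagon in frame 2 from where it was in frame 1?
2.2

The cyan hexagon moved from (8.4, 2.5) to (6.8, 4.0), a distance of √(1.6² + 1.5²) ≈ 2.2.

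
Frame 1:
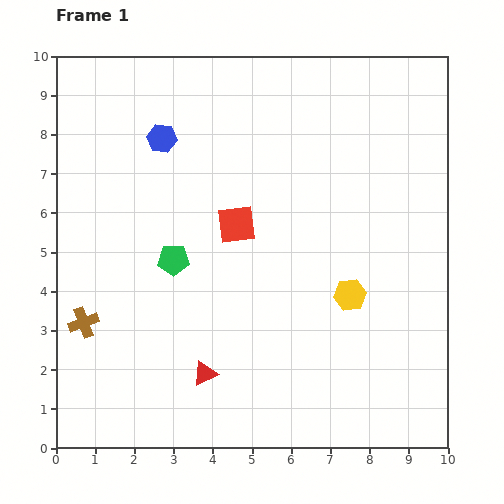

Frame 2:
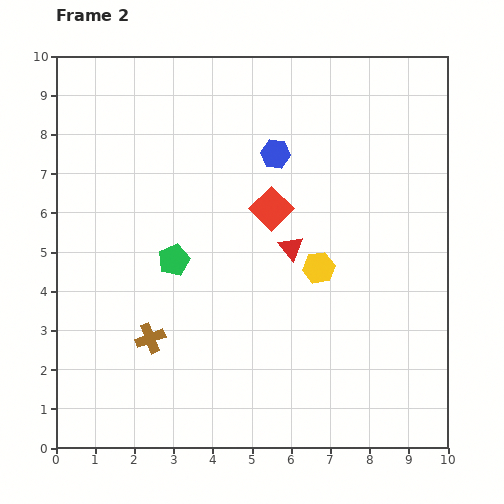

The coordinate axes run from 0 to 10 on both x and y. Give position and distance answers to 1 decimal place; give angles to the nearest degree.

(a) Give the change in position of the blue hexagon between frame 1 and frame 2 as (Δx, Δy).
(2.9, -0.4)

The blue hexagon was at (2.7, 7.9) in frame 1 and (5.6, 7.5) in frame 2.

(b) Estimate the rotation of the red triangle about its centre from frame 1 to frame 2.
44° counter-clockwise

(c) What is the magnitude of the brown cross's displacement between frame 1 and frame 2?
1.7

The brown cross moved from (0.7, 3.2) to (2.4, 2.8), a distance of √(1.7² + 0.4²) ≈ 1.7.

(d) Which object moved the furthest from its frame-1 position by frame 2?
the red triangle

(moved 3.9; next 2.9)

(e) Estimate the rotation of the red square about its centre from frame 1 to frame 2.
38° counter-clockwise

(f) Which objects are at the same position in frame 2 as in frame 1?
the green pentagon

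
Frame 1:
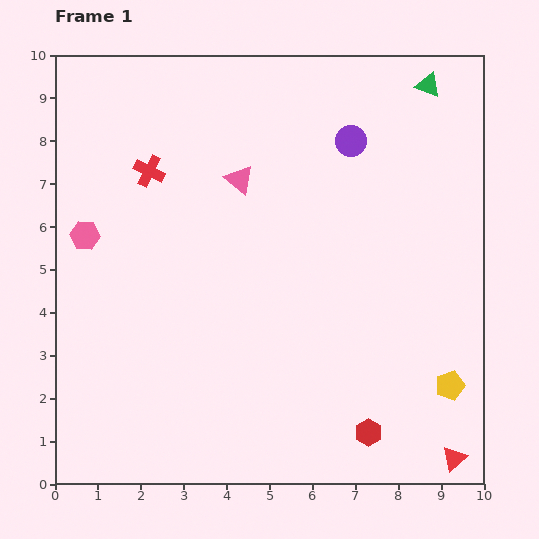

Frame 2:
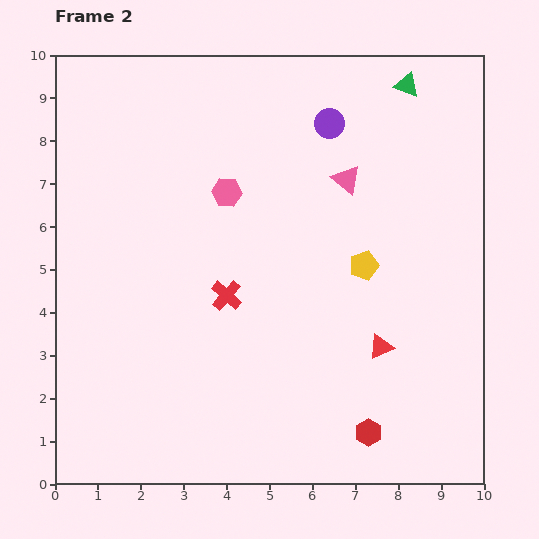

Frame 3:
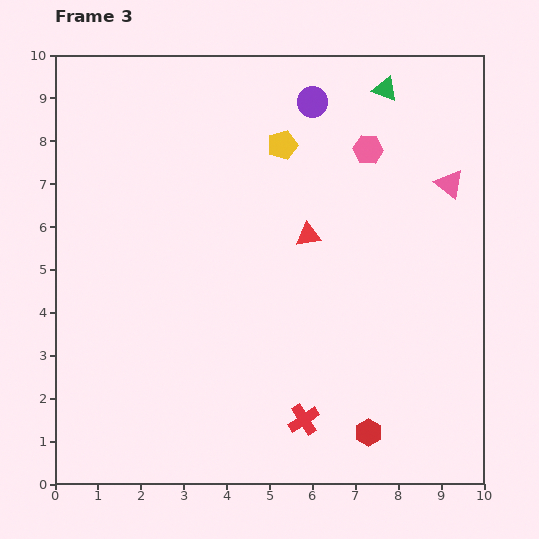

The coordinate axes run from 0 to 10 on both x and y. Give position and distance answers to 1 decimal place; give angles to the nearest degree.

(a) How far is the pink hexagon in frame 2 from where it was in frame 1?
3.4

The pink hexagon moved from (0.7, 5.8) to (4.0, 6.8), a distance of √(3.3² + 1.0²) ≈ 3.4.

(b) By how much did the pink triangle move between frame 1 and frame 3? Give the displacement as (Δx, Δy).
(4.9, -0.1)

The pink triangle was at (4.3, 7.1) in frame 1 and (9.2, 7.0) in frame 3.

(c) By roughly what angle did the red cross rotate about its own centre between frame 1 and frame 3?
31° clockwise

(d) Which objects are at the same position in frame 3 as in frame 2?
the red hexagon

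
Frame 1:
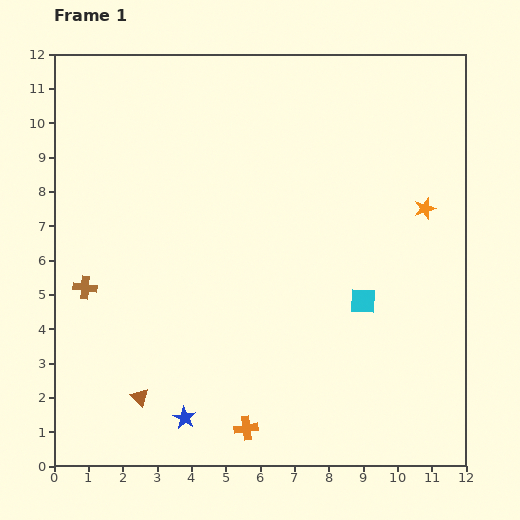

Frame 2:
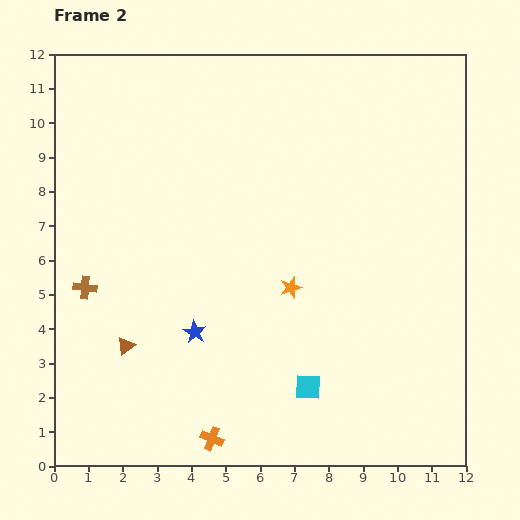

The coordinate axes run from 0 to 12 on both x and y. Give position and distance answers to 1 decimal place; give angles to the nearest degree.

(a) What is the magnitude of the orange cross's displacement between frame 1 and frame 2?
1.0

The orange cross moved from (5.6, 1.1) to (4.6, 0.8), a distance of √(1.0² + 0.3²) ≈ 1.0.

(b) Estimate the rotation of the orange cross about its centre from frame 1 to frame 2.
30° clockwise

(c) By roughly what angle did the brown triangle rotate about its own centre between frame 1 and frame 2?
41° clockwise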